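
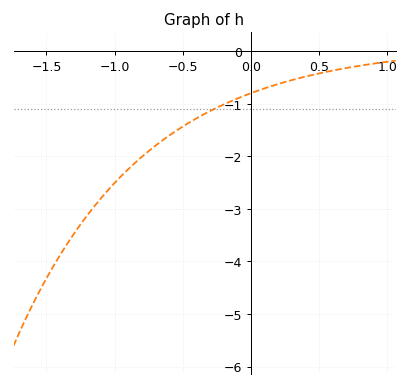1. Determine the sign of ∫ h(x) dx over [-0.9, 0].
negative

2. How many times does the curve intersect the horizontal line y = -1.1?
1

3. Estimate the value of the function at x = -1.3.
-3.5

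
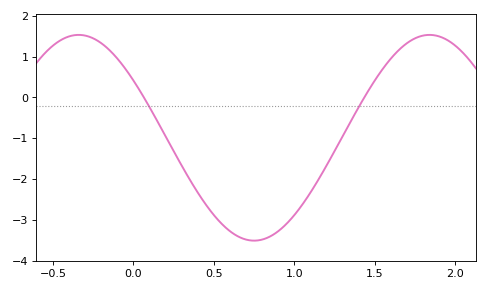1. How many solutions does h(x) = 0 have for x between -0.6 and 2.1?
2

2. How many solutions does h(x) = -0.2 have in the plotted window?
2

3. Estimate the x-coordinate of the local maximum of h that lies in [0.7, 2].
1.84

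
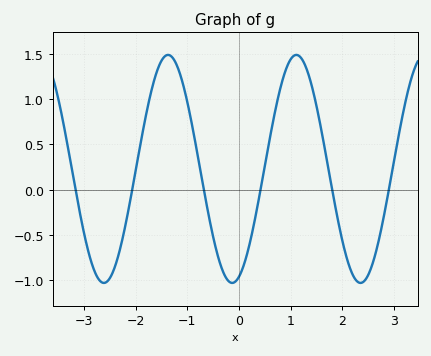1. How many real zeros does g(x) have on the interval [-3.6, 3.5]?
6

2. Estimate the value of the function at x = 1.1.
1.5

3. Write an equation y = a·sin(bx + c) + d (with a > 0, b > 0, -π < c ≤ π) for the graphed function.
y = 1.26sin(2.5x - 1.2) + 0.23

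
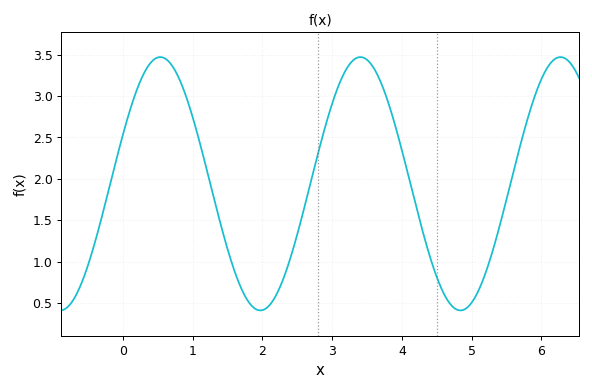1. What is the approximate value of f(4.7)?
0.5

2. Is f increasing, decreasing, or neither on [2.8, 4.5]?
neither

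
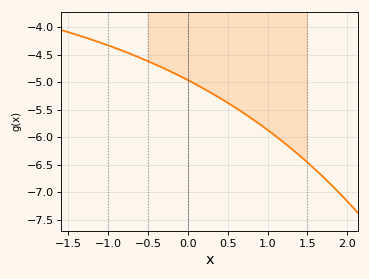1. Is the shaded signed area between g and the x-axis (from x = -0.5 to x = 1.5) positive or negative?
negative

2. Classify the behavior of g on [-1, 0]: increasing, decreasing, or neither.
decreasing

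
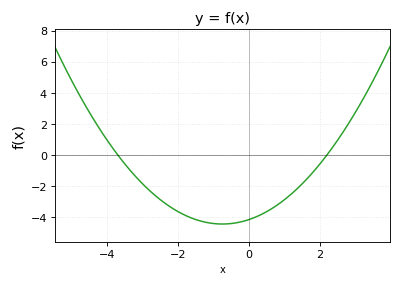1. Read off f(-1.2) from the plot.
-4.34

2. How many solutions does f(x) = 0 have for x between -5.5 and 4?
2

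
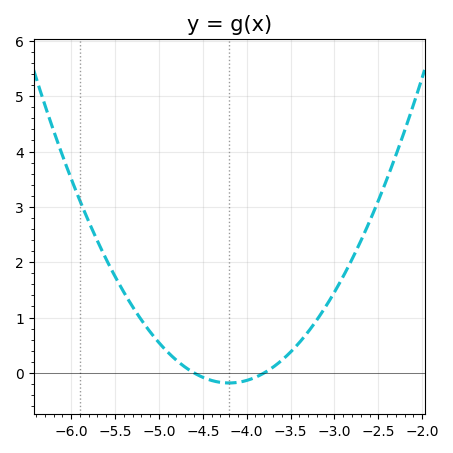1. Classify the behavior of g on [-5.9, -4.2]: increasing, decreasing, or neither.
decreasing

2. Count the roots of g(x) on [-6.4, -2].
2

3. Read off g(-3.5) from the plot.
0.4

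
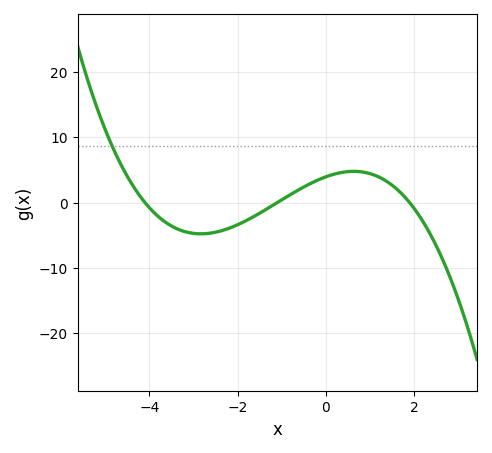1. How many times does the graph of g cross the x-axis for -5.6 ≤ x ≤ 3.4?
3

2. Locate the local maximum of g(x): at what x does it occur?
0.6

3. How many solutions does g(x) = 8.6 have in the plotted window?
1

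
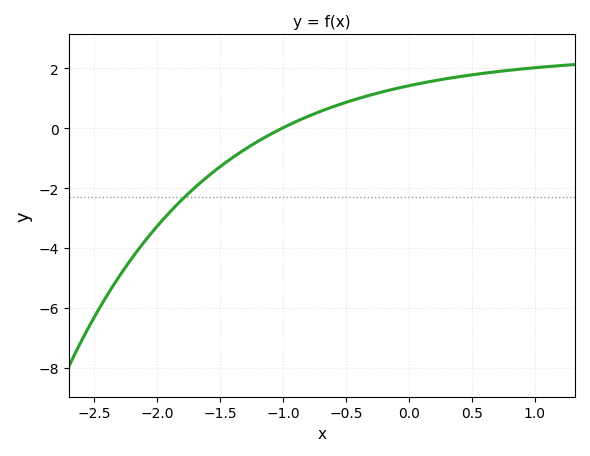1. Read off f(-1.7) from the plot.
-2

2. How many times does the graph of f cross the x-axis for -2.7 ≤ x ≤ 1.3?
1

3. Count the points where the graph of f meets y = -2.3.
1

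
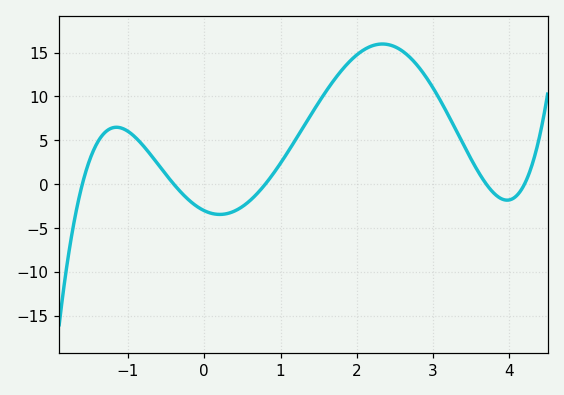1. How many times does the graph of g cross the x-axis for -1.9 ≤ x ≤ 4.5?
5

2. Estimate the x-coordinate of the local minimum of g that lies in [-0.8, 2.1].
0.2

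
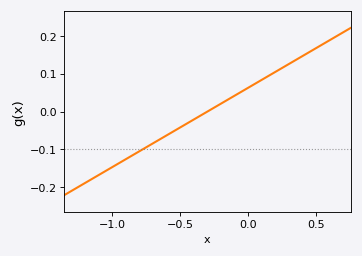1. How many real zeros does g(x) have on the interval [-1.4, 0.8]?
1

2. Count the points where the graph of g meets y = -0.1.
1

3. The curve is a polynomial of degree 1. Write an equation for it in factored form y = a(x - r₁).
y = 0.21(x + 0.3)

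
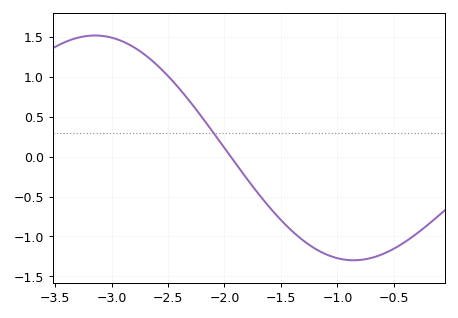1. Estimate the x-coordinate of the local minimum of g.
-0.856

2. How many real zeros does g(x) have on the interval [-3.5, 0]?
1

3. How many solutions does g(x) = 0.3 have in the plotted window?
1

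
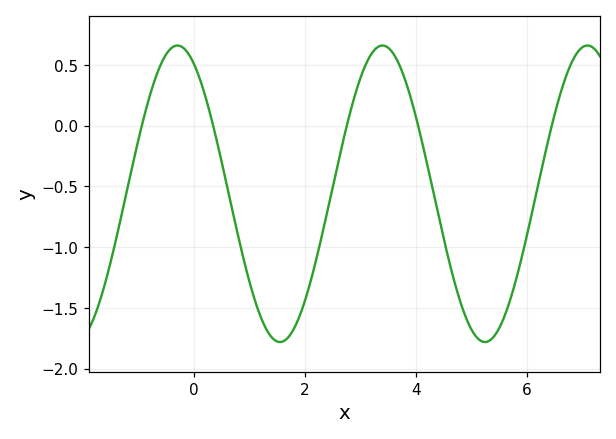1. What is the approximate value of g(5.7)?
-1.45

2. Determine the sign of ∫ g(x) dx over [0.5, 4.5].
negative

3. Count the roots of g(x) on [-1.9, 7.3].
5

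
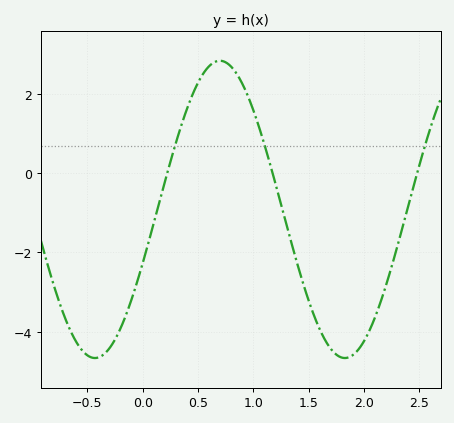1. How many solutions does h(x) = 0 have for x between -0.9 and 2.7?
3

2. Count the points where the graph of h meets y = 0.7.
3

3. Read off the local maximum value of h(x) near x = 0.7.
2.8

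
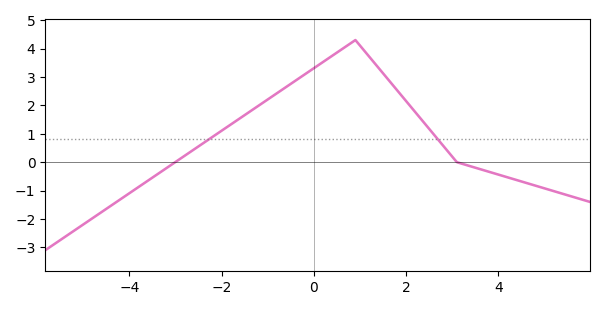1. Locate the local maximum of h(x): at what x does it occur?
0.8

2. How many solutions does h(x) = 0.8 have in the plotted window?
2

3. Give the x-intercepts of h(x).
-3, 3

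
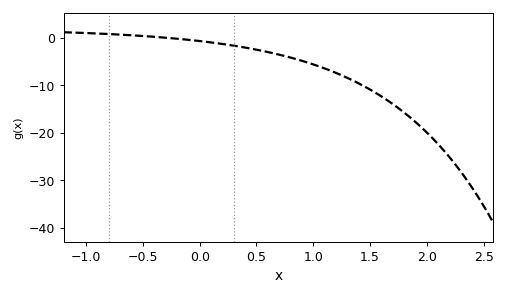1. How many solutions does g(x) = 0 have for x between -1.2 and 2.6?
1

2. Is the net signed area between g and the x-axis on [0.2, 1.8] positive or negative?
negative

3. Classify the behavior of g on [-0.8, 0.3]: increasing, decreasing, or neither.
decreasing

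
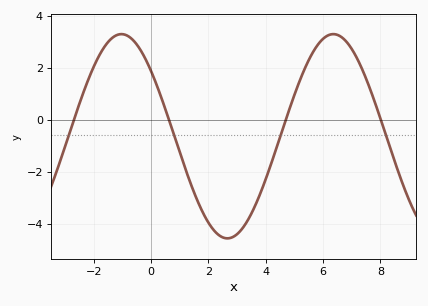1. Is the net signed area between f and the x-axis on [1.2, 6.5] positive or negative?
negative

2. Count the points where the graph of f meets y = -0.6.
4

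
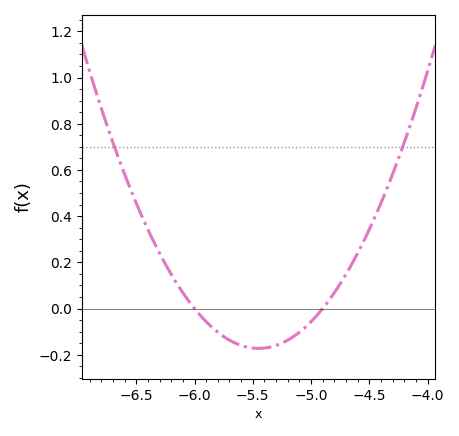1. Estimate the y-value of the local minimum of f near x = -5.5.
-0.18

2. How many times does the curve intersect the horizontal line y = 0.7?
2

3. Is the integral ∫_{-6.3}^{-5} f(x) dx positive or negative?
negative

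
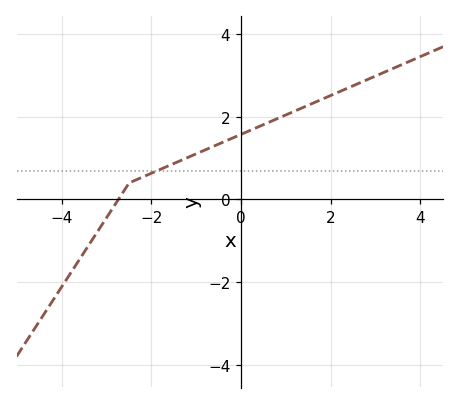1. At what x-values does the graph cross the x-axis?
-2.74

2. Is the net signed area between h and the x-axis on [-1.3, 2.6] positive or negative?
positive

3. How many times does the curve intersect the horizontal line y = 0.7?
1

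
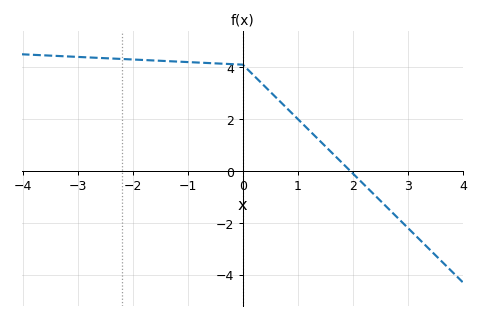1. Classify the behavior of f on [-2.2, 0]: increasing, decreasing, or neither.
decreasing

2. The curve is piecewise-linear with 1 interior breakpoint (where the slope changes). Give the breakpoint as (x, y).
(0, 4.1)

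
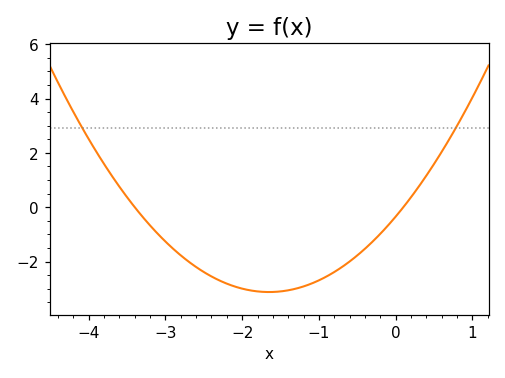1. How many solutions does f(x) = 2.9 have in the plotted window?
2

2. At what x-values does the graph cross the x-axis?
-3.4, 0.1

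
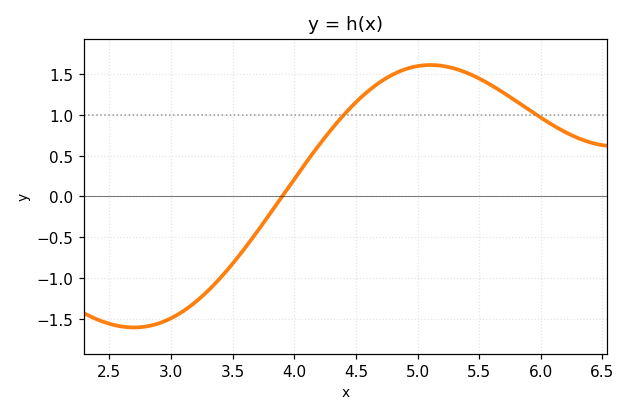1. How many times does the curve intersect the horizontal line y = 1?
2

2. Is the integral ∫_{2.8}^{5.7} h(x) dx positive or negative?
positive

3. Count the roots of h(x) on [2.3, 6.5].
1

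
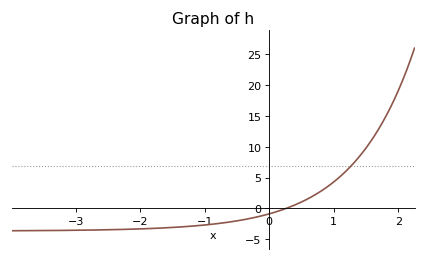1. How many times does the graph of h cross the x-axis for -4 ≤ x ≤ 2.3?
1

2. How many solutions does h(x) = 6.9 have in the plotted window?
1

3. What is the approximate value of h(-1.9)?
-3.5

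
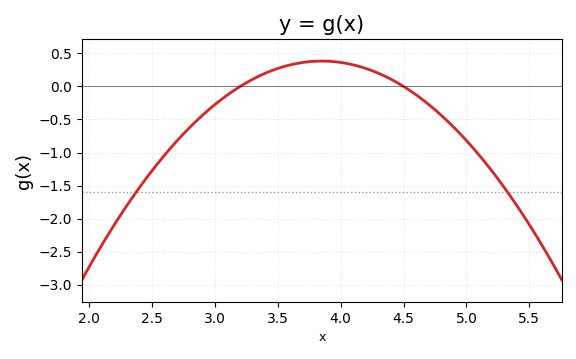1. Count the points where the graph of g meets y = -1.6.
2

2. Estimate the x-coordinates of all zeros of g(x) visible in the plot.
3.2, 4.5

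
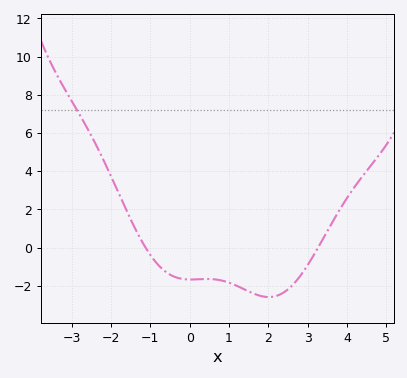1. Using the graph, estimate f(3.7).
1.6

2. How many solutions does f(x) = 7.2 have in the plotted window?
1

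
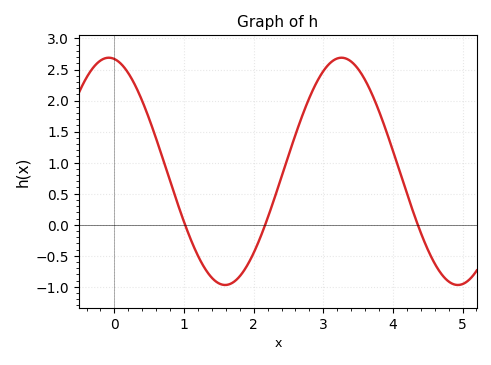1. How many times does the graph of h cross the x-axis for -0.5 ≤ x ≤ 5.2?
3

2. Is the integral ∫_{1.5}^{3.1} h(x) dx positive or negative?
positive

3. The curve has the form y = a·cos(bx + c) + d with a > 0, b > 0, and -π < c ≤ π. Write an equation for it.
y = 1.83cos(1.88x + 0.152) + 0.86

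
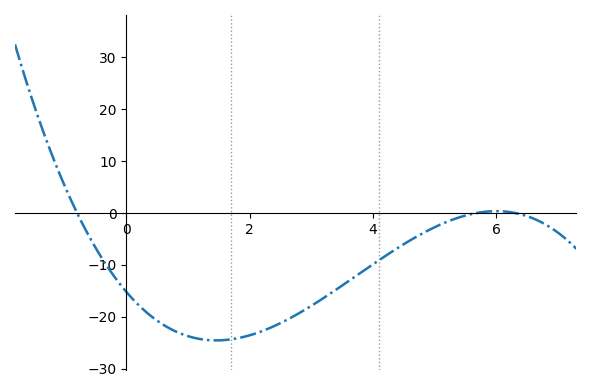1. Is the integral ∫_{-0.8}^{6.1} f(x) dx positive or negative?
negative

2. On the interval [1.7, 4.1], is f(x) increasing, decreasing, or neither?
increasing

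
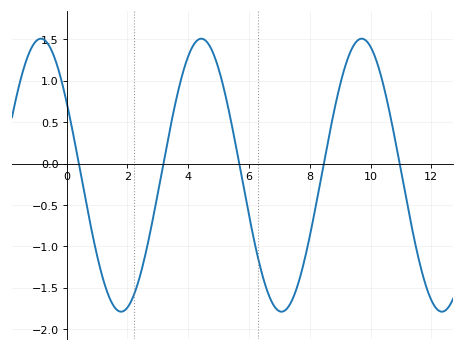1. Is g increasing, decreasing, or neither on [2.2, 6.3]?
neither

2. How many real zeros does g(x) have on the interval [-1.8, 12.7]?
5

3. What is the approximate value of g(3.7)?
0.926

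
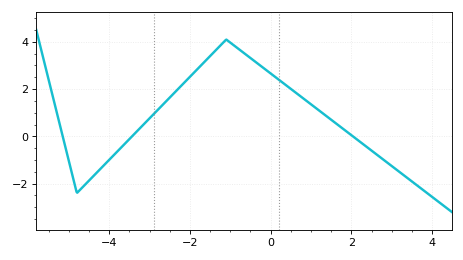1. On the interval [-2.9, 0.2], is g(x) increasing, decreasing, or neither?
neither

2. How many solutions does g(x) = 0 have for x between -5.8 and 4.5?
3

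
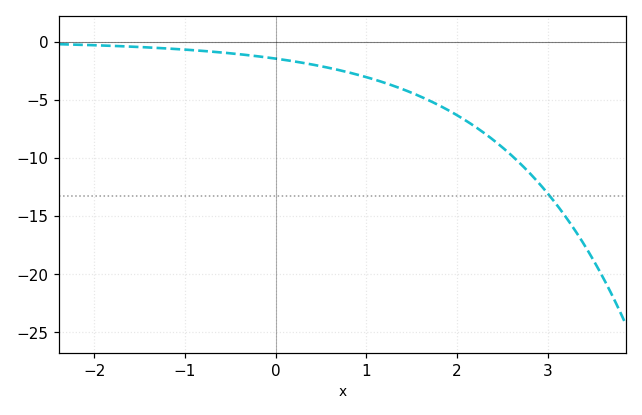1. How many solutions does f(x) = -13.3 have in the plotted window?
1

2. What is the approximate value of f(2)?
-6.31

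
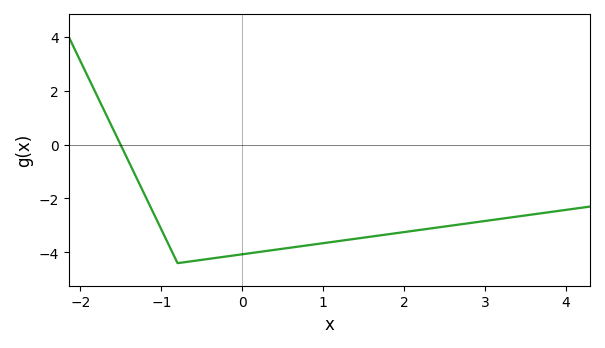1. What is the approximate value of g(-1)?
-3.2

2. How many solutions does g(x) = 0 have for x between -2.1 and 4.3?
1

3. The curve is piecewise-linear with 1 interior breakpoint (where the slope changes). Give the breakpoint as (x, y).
(-0.8, -4.4)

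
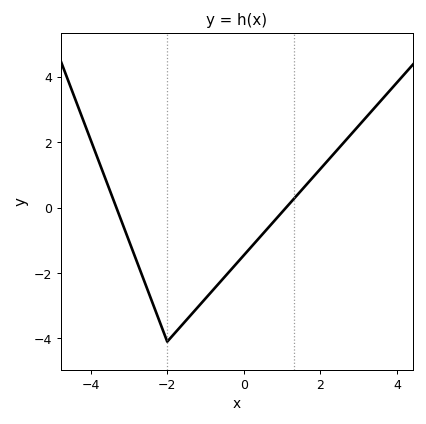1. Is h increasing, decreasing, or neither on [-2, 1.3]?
increasing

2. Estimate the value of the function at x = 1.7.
0.8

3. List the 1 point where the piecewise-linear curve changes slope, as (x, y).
(-2, -4.1)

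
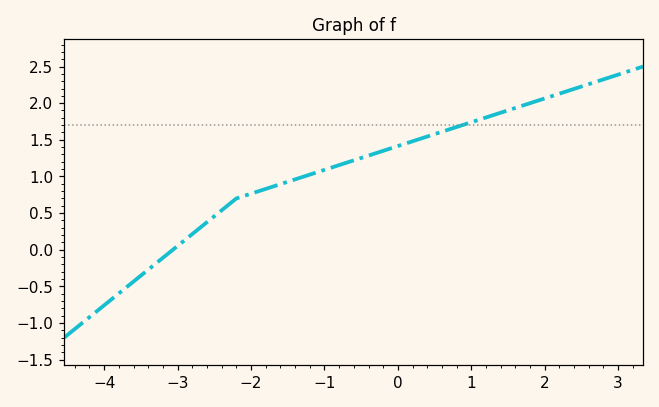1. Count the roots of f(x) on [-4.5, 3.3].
1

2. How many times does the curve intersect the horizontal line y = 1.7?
1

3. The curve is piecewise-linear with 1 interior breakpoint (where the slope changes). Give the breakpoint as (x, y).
(-2.2, 0.7)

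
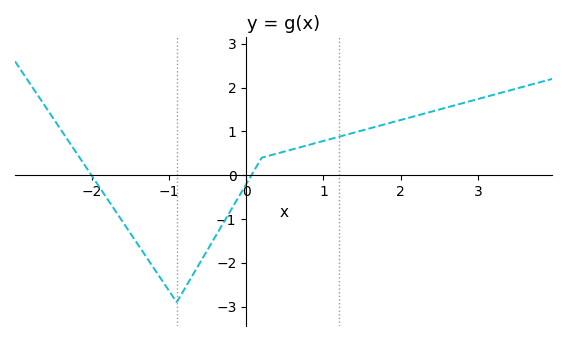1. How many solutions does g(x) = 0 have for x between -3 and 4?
2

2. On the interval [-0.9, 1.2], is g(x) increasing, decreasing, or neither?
increasing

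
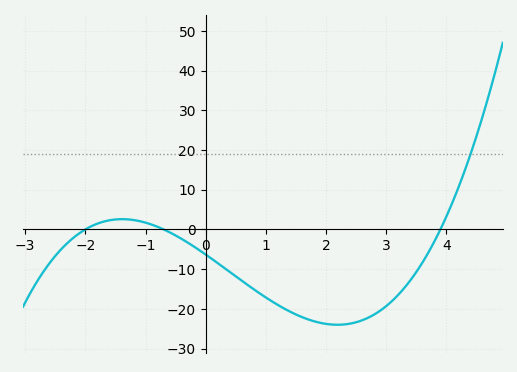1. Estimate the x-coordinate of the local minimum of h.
2.2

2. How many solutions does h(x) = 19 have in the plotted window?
1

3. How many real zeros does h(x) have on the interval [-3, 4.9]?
3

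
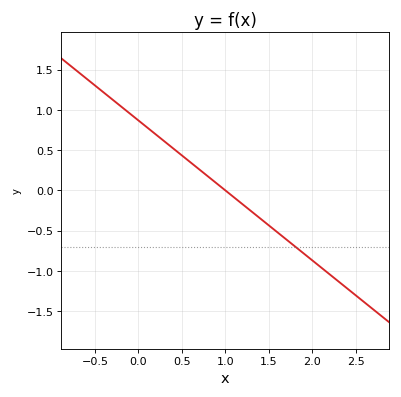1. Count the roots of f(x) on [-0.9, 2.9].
1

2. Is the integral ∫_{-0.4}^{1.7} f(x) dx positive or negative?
positive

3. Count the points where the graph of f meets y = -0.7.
1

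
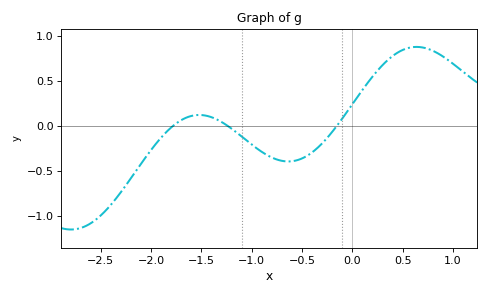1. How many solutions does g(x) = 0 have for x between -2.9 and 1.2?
3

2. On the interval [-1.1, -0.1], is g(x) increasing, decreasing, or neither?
neither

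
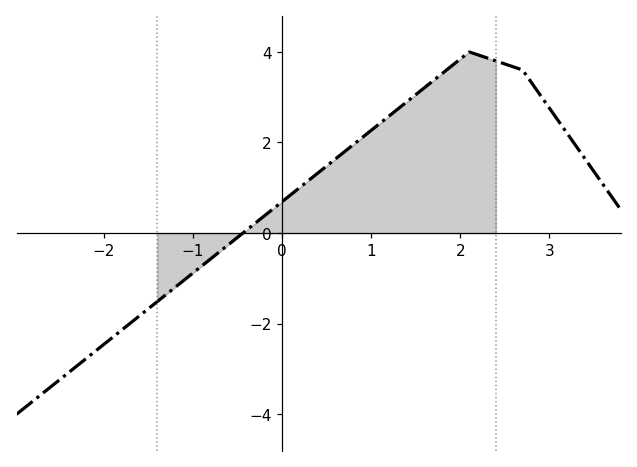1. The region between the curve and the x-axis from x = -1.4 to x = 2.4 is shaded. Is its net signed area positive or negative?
positive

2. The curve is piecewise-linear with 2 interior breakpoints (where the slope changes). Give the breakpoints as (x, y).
(2.1, 4); (2.7, 3.6)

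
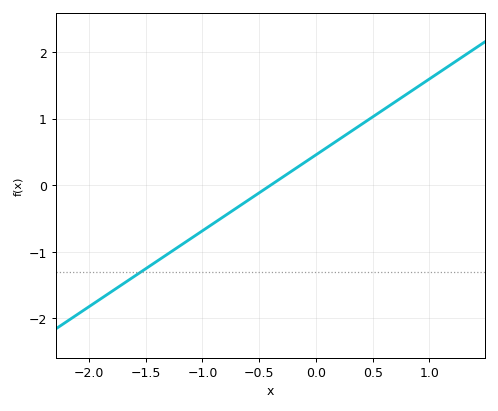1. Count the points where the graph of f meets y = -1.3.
1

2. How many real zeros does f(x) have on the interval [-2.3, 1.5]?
1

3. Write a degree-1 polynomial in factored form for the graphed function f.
y = 1.14(x + 0.4)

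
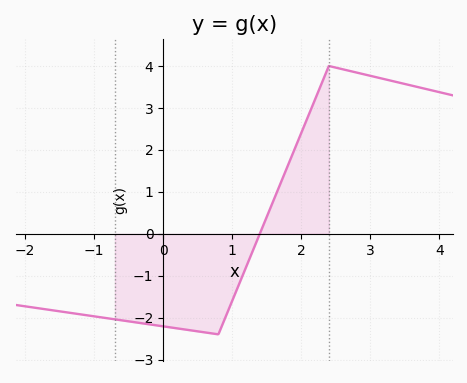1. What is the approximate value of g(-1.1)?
-1.9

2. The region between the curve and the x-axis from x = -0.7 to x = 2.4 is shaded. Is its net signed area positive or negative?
negative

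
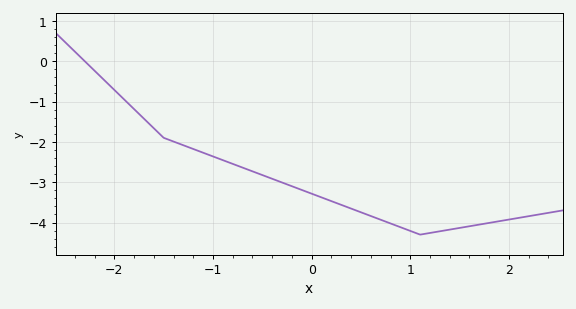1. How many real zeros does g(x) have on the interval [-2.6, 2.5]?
1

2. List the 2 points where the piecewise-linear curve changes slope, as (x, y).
(-1.5, -1.9); (1.1, -4.3)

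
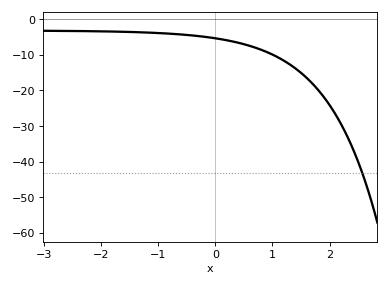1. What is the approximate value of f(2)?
-24.1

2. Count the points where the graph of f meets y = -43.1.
1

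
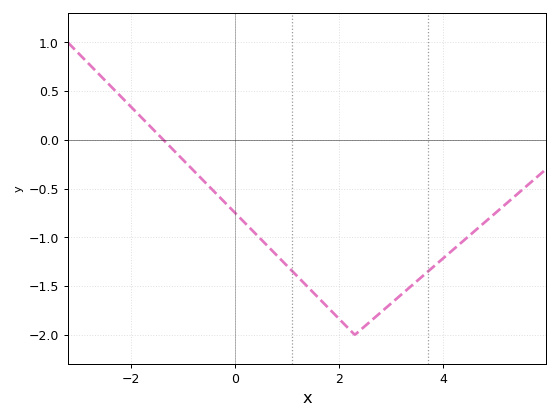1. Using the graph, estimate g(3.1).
-1.63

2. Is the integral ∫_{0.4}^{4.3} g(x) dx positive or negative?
negative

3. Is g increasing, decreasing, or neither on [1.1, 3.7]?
neither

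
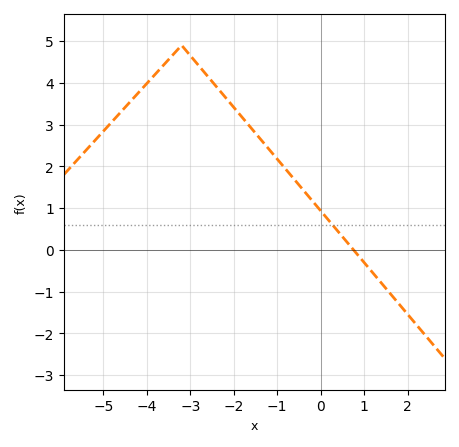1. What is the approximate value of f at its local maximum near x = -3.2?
4.9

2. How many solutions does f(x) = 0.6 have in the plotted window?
1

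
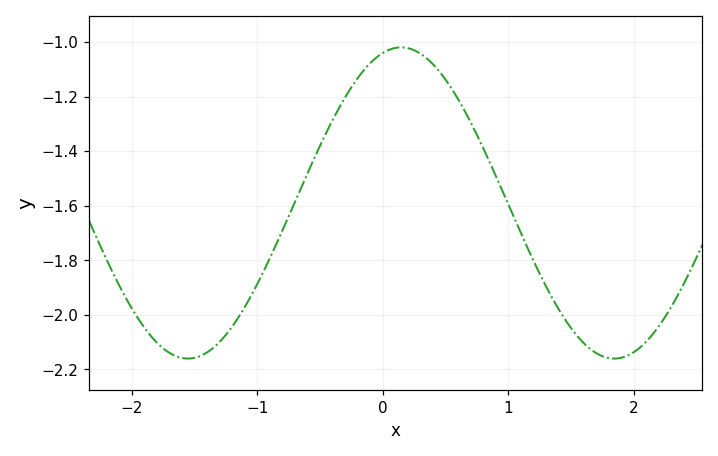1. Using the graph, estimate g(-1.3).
-2.1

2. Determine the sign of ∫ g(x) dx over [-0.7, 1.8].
negative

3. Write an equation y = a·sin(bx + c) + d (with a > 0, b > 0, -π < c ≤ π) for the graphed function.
y = 0.57sin(1.9x + 1.3) - 1.59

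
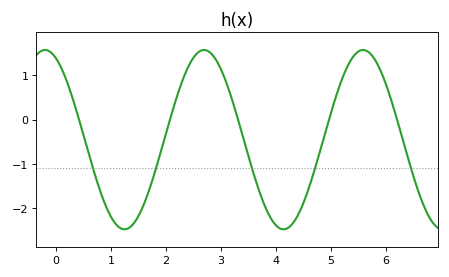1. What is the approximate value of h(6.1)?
0.444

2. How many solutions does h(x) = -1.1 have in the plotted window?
5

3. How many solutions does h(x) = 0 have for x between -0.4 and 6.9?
5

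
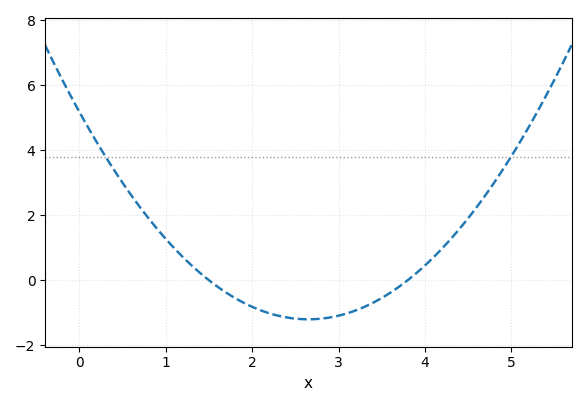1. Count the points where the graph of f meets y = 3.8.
2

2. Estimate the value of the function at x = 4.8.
3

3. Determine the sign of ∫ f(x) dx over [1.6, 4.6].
negative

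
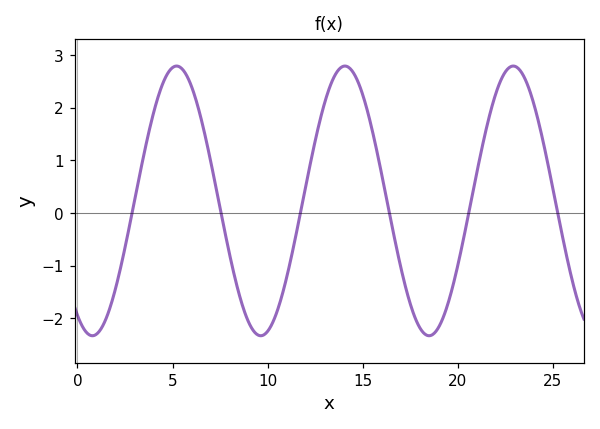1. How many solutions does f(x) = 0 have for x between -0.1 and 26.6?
6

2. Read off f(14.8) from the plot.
2.4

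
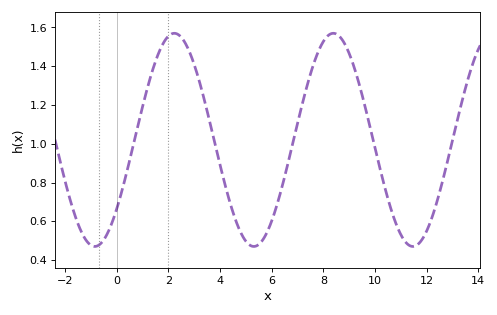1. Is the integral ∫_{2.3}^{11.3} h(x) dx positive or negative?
positive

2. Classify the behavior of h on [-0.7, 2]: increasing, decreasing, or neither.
increasing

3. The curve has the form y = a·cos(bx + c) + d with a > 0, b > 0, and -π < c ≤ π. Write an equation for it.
y = 0.55cos(1x - 2.3) + 1.02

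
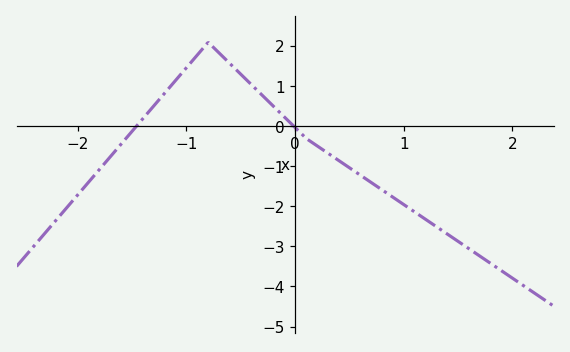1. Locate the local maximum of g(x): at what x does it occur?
-0.8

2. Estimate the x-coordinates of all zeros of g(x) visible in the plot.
-1.46, -0.013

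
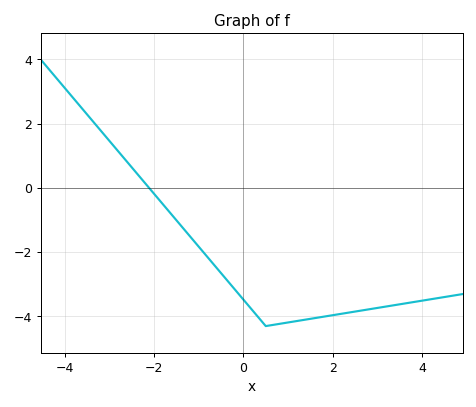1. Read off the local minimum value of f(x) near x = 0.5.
-4.3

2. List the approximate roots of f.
-2.11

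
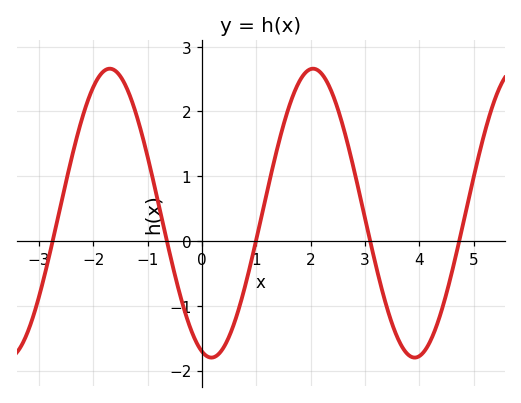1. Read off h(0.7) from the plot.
-1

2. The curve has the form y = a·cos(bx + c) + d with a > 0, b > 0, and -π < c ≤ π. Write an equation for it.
y = 2.23cos(1.7x + 2.8) + 0.43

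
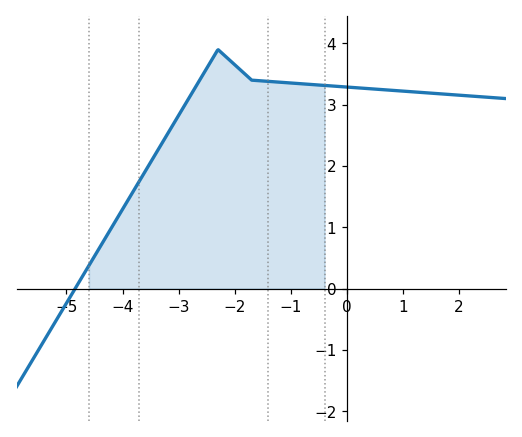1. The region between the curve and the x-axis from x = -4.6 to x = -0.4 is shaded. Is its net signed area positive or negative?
positive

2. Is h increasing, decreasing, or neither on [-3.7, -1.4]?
neither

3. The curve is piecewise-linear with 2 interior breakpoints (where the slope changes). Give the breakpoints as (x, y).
(-2.3, 3.9); (-1.7, 3.4)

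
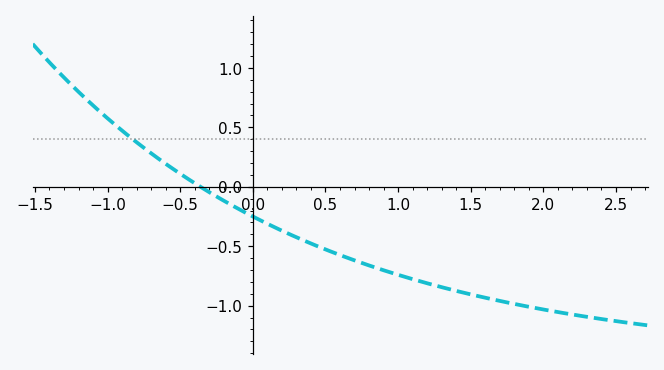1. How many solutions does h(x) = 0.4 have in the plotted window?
1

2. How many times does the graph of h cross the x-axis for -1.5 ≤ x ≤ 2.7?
1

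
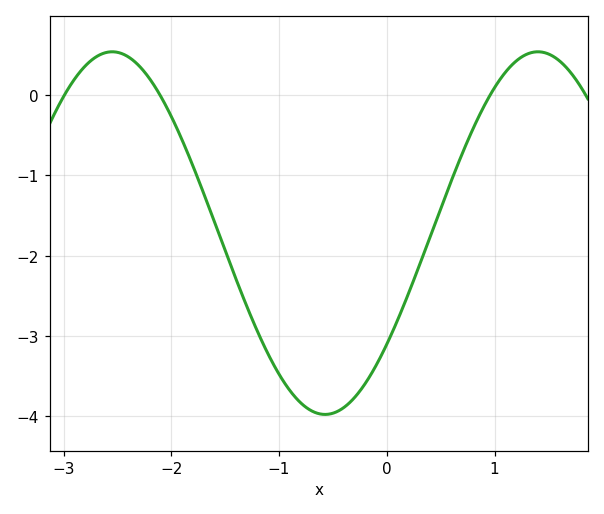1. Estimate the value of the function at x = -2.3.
0.4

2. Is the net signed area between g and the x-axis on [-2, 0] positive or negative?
negative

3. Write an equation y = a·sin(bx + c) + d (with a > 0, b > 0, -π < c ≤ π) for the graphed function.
y = 2.26sin(1.6x - 0.66) - 1.72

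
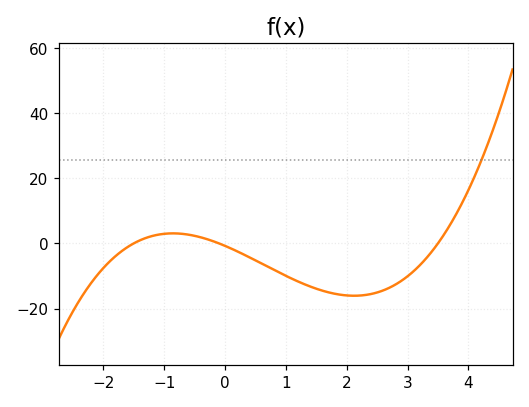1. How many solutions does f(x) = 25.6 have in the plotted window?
1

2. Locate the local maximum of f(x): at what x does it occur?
-0.9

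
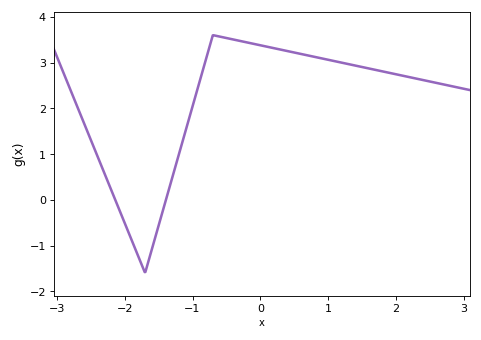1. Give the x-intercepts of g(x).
-2.14, -1.39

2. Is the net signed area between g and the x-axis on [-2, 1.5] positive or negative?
positive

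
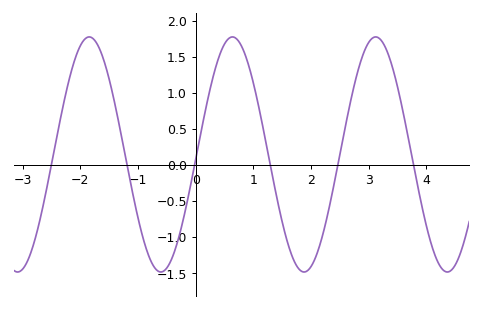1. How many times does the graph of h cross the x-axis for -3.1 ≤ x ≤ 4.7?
6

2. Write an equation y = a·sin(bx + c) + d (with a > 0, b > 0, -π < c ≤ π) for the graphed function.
y = 1.63sin(2.5x - 0.04) + 0.15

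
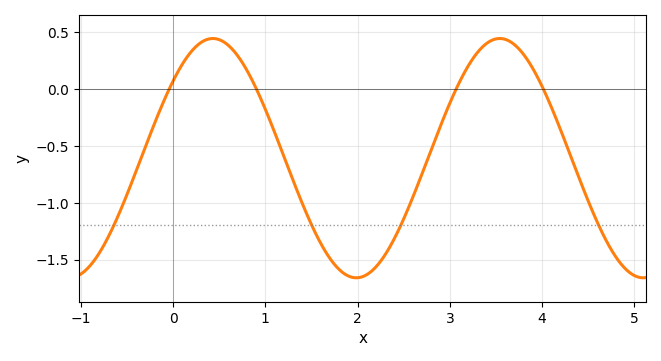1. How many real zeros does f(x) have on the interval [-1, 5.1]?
4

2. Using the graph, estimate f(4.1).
-0.15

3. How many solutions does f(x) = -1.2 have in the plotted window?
4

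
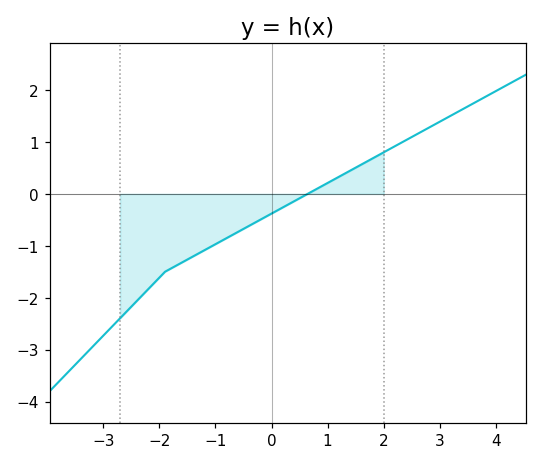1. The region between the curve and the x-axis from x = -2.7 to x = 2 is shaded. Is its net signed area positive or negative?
negative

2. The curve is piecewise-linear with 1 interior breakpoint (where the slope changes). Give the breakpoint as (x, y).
(-1.9, -1.5)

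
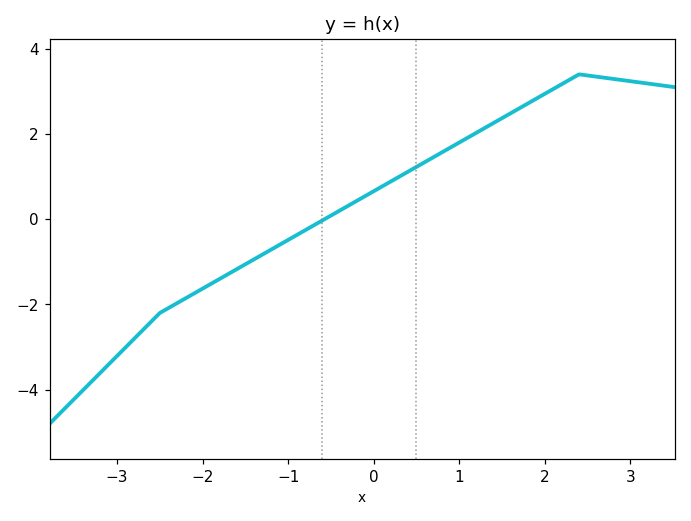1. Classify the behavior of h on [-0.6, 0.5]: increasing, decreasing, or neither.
increasing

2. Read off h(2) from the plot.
3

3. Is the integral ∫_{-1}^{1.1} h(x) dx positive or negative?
positive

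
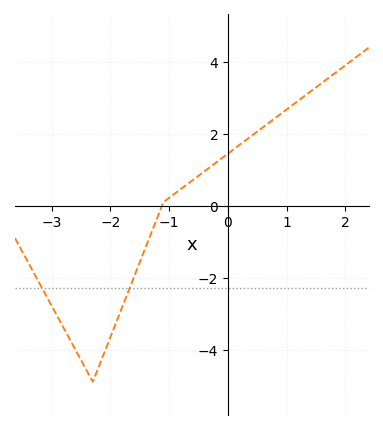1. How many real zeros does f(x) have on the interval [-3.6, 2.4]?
1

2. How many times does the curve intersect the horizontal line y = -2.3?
2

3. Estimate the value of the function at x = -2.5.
-4.3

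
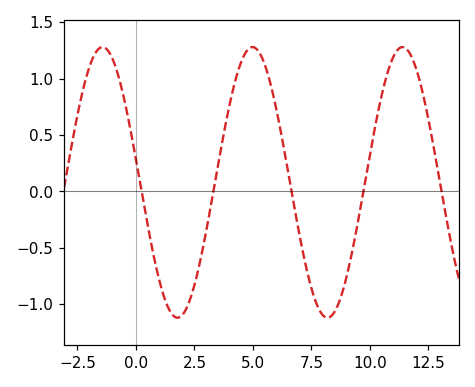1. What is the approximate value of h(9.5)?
-0.256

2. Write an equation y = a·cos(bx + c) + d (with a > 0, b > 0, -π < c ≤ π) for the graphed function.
y = 1.2cos(0.98x + 1.4) + 0.08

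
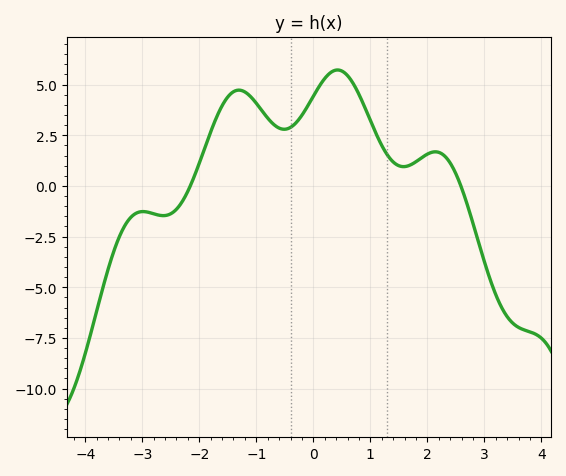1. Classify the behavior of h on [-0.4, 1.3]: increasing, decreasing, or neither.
neither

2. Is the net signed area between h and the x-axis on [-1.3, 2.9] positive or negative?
positive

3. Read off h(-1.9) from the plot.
2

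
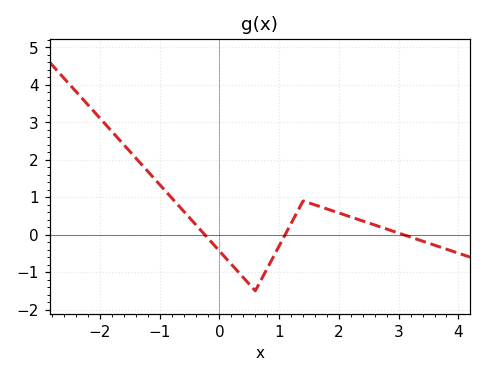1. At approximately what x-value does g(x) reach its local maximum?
1.4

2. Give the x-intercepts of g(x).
-0.2, 1.1, 3.1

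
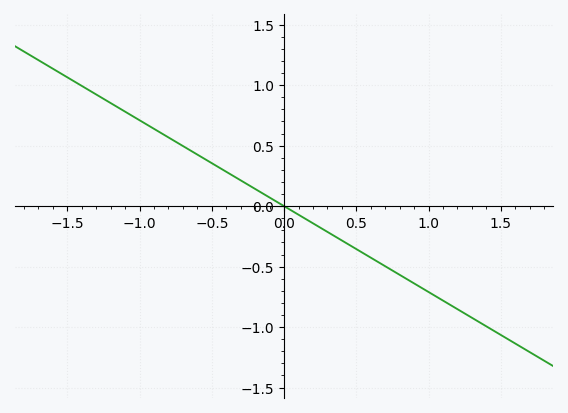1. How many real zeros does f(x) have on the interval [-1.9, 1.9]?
1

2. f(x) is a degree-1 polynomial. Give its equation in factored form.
y = -0.71(x - 0)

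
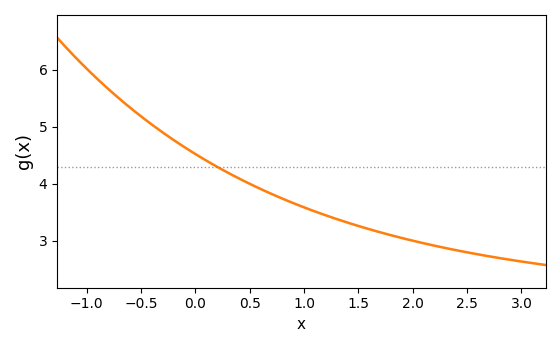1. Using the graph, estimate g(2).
3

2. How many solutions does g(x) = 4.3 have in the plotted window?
1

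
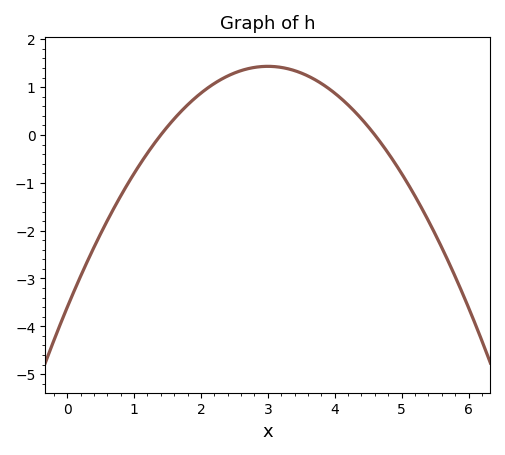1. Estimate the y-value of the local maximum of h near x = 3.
1.43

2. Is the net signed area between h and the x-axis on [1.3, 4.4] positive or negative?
positive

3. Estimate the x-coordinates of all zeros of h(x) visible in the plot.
1.4, 4.6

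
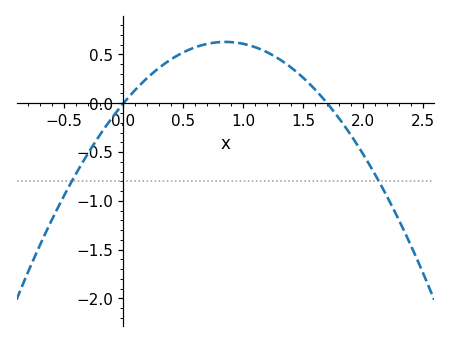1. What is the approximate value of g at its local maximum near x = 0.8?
0.65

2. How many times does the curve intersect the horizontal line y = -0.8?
2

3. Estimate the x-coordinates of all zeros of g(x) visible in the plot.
0, 1.7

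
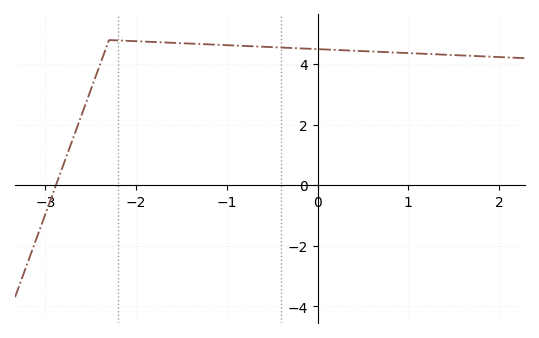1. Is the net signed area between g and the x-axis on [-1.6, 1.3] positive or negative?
positive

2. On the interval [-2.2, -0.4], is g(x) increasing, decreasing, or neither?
decreasing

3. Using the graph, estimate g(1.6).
4.2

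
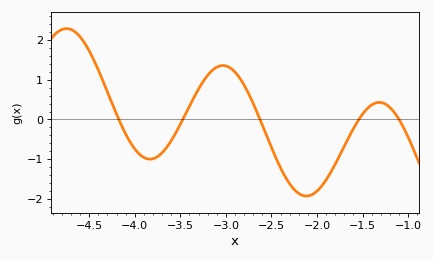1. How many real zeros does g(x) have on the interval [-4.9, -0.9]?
5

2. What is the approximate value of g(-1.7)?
-0.67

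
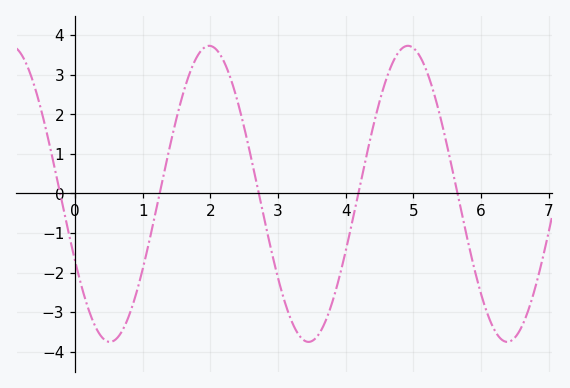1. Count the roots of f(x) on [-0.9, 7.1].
5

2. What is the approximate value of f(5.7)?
-0.4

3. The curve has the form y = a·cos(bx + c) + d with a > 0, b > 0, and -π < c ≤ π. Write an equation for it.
y = 3.74cos(2.1x + 2) - 0.01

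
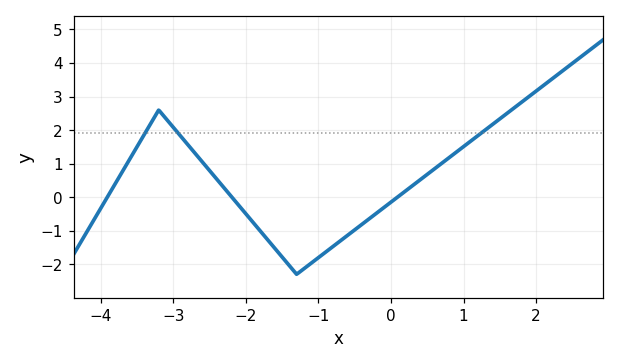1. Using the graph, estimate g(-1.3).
-2.3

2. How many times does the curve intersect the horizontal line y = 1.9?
3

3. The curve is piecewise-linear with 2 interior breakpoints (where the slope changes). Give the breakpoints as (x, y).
(-3.2, 2.6); (-1.3, -2.3)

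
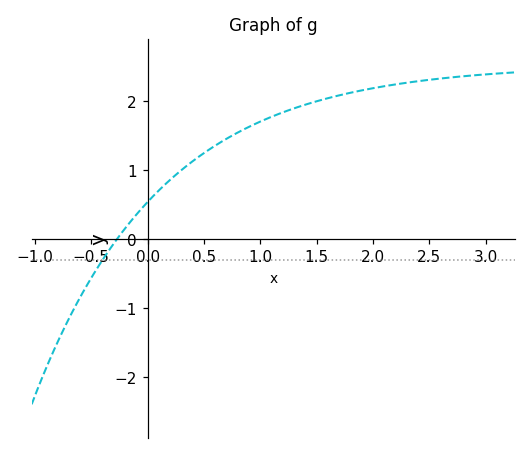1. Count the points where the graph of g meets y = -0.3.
1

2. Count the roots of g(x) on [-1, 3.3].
1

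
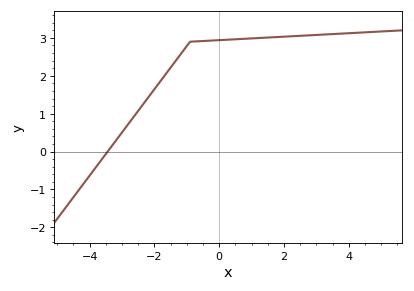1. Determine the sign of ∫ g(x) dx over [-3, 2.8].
positive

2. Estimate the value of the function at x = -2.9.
0.6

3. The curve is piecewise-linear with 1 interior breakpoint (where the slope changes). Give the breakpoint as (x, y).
(-0.9, 2.9)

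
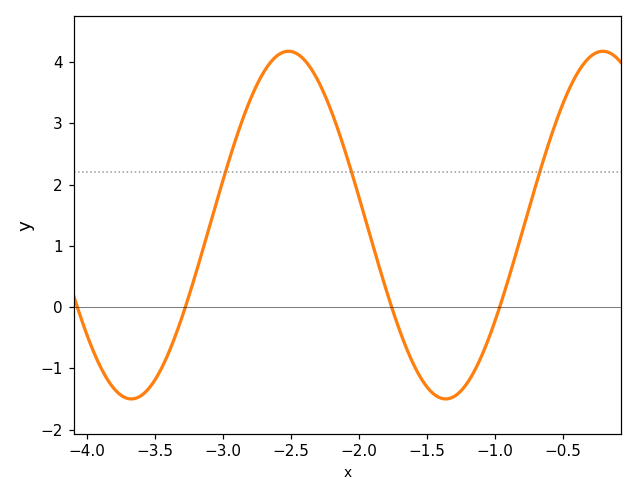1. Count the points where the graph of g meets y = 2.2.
3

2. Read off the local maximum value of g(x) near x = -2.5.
4.2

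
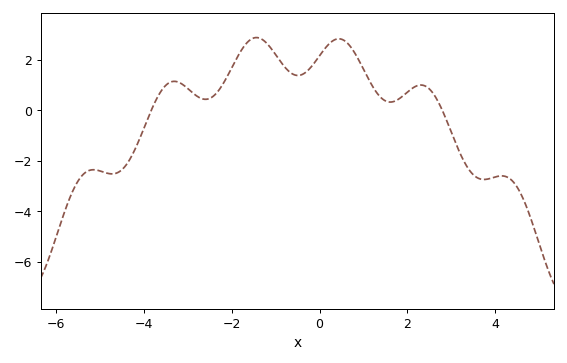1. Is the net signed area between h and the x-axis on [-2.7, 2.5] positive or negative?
positive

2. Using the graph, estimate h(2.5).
0.8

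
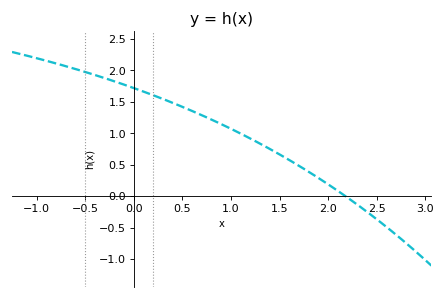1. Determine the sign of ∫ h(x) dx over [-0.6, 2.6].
positive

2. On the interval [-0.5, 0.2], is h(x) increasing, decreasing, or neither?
decreasing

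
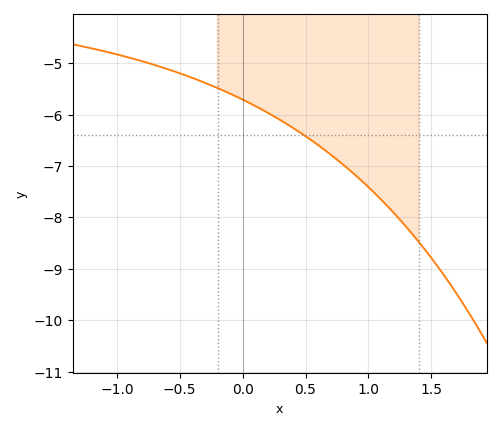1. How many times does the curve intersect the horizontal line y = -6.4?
1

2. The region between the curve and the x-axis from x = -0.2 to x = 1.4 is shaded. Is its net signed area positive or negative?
negative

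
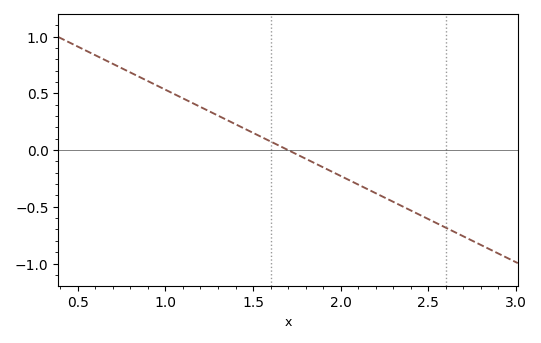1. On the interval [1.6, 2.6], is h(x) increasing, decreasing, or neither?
decreasing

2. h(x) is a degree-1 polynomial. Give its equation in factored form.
y = -0.76(x - 1.7)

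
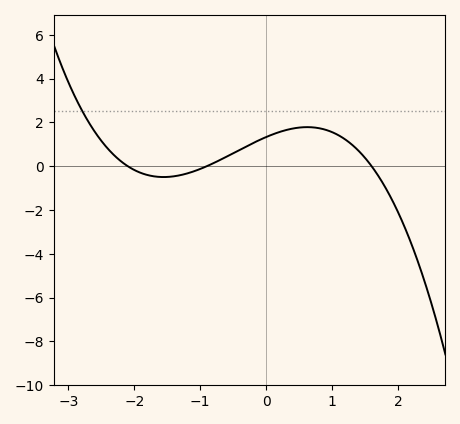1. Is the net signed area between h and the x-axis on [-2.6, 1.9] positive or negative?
positive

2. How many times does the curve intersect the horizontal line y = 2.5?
1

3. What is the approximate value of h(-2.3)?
0.48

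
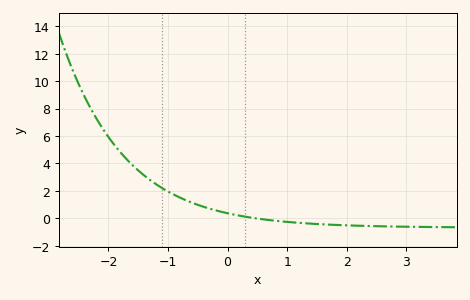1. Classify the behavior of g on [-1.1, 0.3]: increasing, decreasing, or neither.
decreasing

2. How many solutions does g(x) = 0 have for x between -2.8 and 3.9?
1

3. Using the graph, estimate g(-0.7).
1.4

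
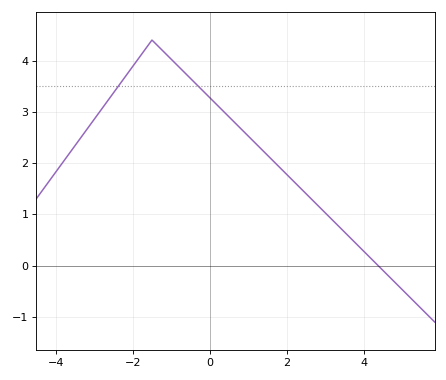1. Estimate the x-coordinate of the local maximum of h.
-1.6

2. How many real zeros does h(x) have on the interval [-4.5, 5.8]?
1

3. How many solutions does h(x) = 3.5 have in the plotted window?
2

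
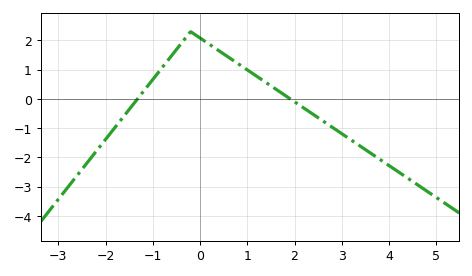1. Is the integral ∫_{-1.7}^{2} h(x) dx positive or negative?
positive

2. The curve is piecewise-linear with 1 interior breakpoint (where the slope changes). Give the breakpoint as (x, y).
(-0.2, 2.3)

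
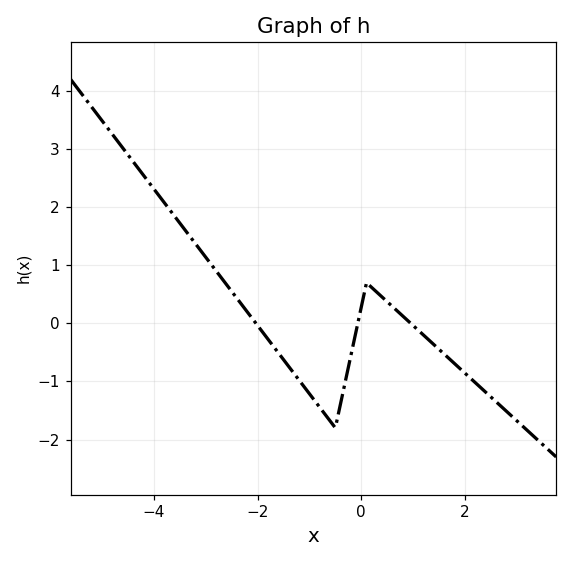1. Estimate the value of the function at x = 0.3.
0.536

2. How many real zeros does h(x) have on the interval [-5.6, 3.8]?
3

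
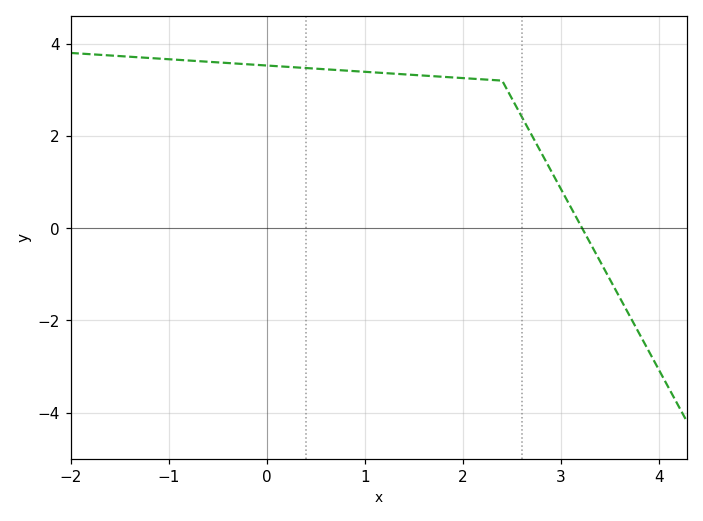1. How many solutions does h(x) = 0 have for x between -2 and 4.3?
1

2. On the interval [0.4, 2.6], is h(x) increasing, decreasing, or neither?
decreasing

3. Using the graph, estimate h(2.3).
3.2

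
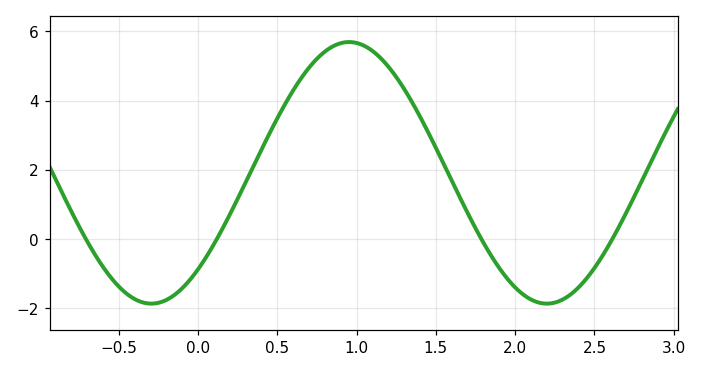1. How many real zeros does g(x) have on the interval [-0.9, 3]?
4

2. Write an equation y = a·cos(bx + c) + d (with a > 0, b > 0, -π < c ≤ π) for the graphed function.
y = 3.78cos(2.52x - 2.4) + 1.91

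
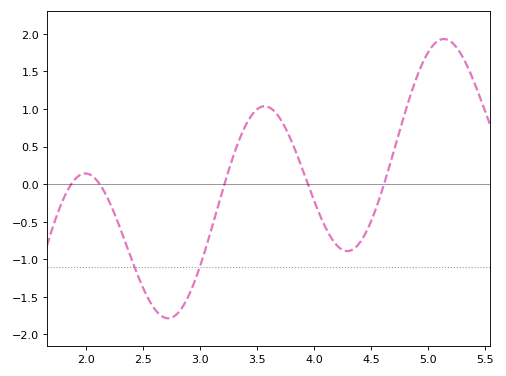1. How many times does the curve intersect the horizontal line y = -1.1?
2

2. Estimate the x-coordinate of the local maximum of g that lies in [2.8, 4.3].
3.56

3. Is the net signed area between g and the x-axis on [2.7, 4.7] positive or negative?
negative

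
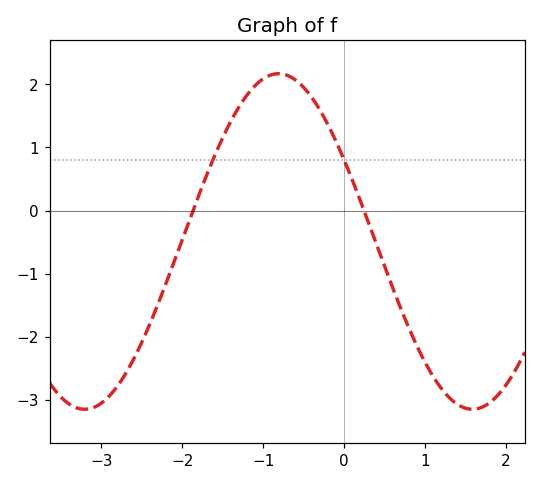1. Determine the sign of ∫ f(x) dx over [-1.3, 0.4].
positive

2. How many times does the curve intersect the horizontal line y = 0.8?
2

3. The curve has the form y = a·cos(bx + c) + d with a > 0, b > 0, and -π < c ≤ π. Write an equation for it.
y = 2.66cos(1.3x + 1.1) - 0.49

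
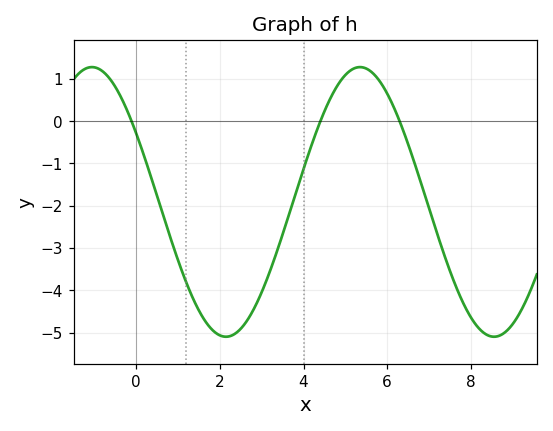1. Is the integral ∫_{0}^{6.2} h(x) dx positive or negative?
negative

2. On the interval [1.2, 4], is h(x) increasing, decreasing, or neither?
neither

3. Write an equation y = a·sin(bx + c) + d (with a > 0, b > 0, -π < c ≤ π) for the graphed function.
y = 3.19sin(0.98x + 2.61) - 1.91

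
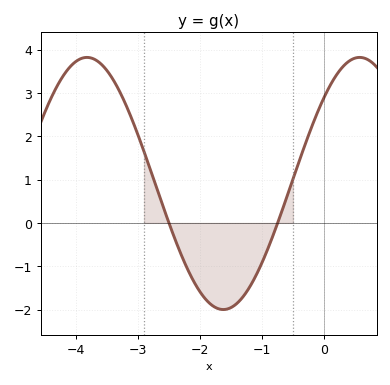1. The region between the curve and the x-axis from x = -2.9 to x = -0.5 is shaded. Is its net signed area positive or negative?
negative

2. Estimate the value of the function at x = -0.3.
1.8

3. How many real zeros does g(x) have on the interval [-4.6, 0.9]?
2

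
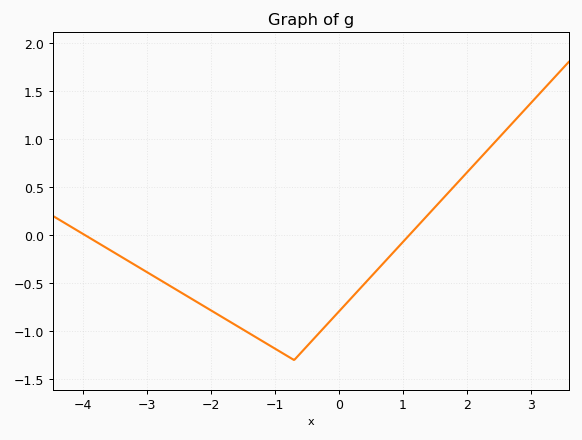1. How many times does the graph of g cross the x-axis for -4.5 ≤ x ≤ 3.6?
2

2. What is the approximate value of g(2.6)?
1.1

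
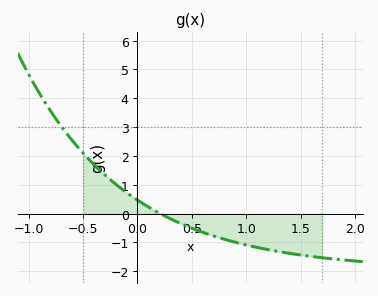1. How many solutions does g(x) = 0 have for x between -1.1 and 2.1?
1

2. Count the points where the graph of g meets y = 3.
1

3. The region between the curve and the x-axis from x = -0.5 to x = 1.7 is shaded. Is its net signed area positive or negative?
negative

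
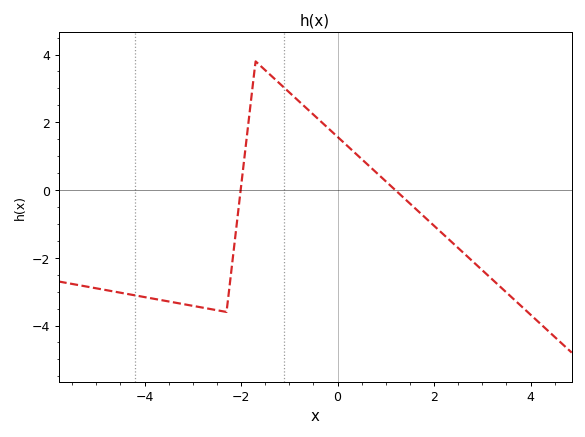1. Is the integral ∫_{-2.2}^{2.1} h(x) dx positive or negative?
positive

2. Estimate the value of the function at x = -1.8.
2.57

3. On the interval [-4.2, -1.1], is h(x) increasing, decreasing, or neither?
neither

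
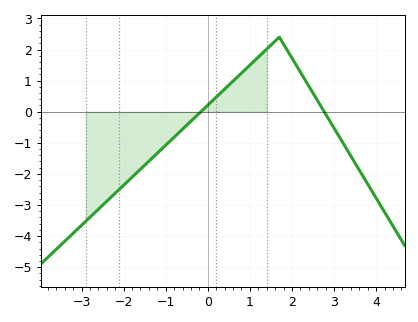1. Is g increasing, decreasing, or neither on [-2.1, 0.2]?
increasing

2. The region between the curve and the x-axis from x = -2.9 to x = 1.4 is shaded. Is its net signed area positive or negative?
negative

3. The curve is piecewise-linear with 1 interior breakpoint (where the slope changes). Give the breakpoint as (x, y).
(1.7, 2.4)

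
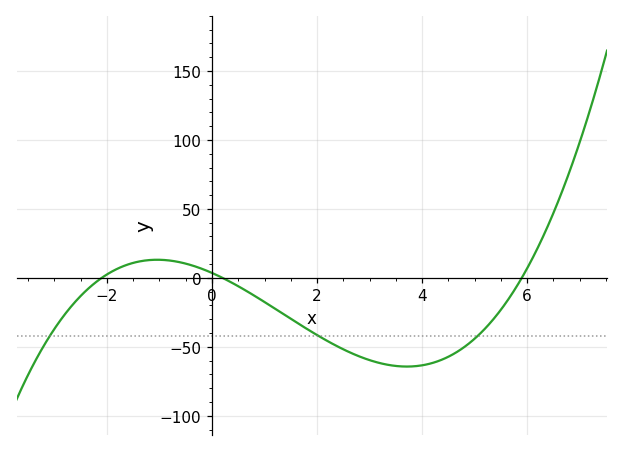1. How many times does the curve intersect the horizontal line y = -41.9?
3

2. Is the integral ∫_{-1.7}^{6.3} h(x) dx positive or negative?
negative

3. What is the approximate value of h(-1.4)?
11.8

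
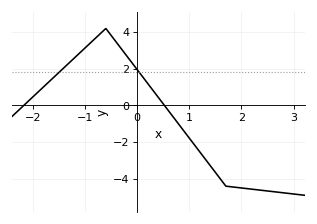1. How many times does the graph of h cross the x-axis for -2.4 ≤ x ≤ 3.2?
2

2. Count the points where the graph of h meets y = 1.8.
2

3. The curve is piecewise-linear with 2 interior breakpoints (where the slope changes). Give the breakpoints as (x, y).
(-0.6, 4.2); (1.7, -4.4)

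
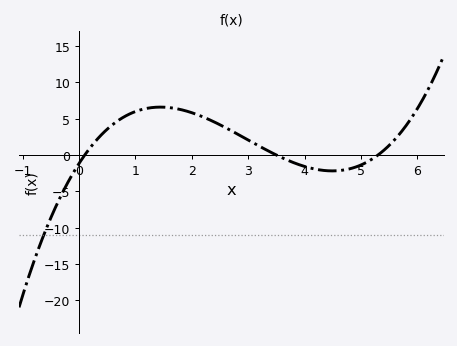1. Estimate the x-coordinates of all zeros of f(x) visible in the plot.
0, 3.6, 5.4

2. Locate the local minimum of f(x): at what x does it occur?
4.4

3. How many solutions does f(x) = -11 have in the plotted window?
1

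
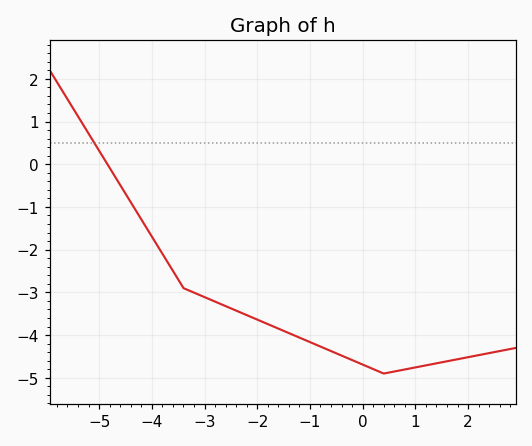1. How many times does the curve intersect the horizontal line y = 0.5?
1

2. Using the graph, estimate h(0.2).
-4.8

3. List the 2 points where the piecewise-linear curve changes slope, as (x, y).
(-3.4, -2.9); (0.4, -4.9)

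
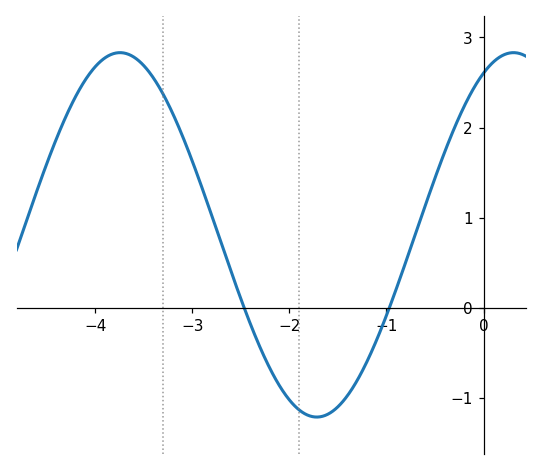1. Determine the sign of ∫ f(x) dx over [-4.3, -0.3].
positive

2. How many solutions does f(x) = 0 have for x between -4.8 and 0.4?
2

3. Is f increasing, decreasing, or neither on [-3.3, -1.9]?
decreasing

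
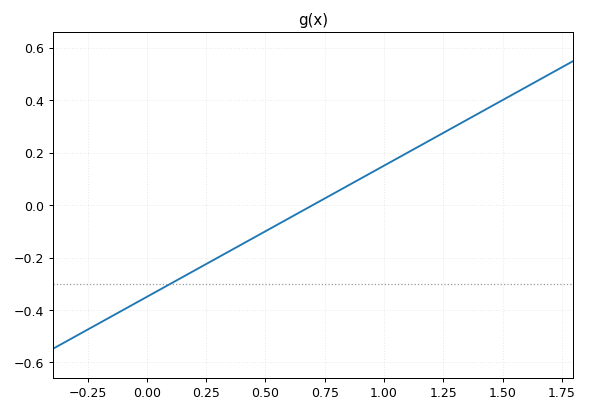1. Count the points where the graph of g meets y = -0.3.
1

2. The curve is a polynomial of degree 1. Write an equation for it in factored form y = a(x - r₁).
y = 0.5(x - 0.7)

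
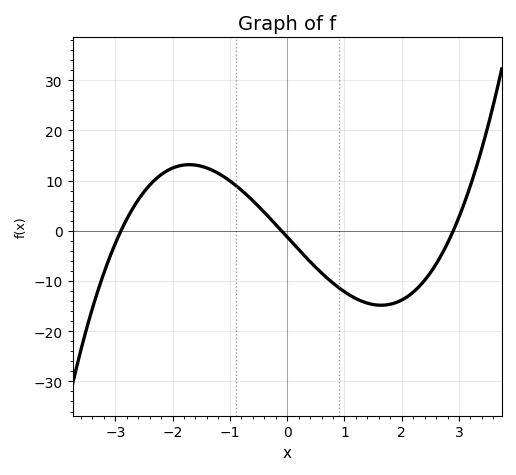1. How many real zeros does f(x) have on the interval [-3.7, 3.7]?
3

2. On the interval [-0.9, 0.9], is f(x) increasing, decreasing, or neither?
decreasing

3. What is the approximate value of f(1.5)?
-15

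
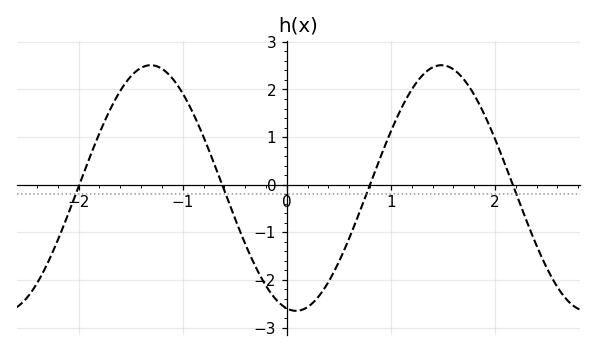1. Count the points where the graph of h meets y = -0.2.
4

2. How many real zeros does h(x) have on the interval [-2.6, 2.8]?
4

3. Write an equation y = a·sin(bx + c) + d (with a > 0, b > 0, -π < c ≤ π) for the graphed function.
y = 2.58sin(2.2x - 1.8) - 0.07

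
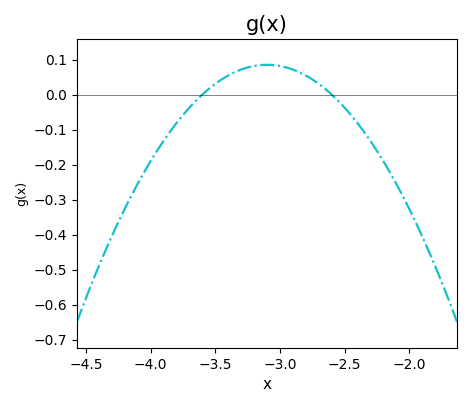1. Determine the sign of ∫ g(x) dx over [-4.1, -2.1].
negative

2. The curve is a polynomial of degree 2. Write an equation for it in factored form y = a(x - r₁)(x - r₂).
y = -0.34(x + 3.6)(x + 2.6)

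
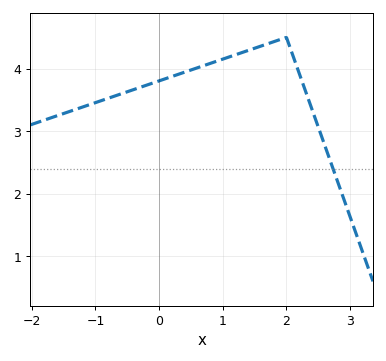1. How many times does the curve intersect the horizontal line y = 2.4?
1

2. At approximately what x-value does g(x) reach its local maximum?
2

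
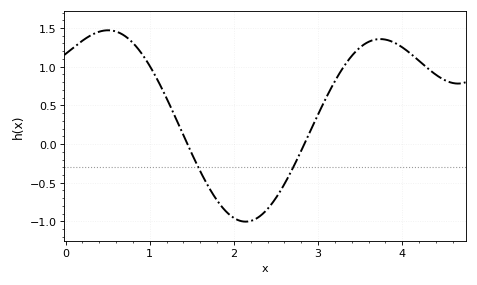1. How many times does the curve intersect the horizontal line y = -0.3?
2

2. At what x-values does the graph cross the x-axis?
1.45, 2.84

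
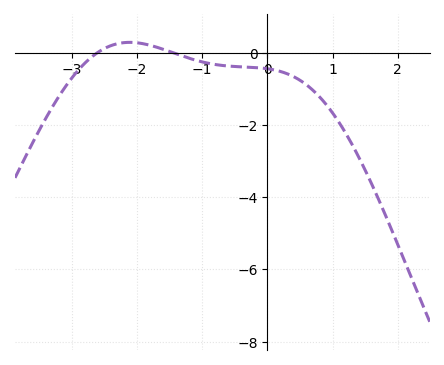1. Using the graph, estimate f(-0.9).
-0.2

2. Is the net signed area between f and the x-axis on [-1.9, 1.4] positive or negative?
negative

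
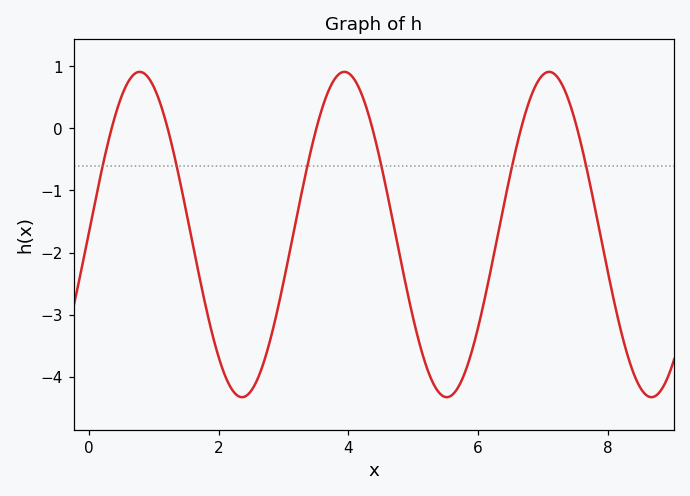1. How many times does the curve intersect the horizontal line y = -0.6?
6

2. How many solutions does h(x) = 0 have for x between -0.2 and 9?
6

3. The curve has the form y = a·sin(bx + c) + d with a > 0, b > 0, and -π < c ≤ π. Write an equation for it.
y = 2.62sin(1.99x + 0.02) - 1.71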